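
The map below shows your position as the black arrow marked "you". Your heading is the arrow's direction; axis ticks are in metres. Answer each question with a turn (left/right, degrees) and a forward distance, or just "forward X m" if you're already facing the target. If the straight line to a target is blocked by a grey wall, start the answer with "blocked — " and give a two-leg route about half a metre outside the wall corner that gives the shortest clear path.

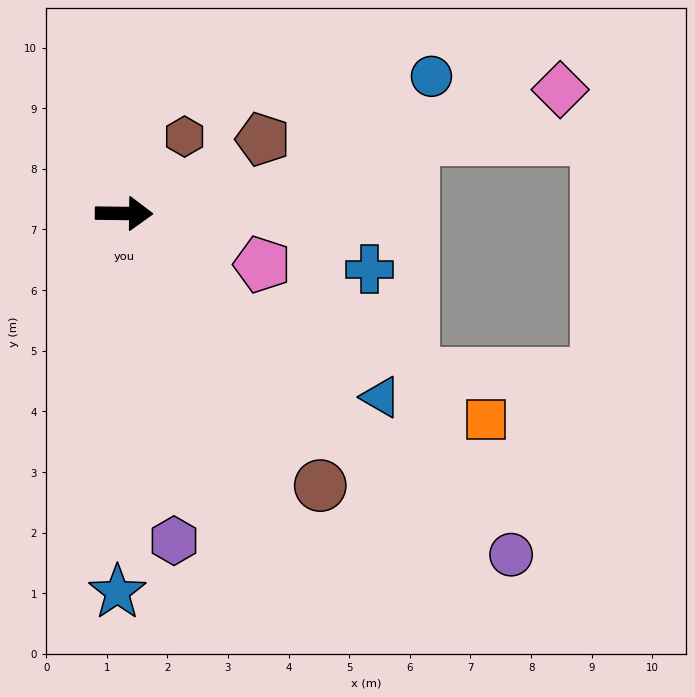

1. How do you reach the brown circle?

turn right 54°, forward 5.5 m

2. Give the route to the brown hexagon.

turn left 53°, forward 1.6 m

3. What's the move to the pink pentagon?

turn right 20°, forward 2.4 m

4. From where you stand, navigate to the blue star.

turn right 90°, forward 6.2 m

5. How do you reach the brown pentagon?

turn left 29°, forward 2.6 m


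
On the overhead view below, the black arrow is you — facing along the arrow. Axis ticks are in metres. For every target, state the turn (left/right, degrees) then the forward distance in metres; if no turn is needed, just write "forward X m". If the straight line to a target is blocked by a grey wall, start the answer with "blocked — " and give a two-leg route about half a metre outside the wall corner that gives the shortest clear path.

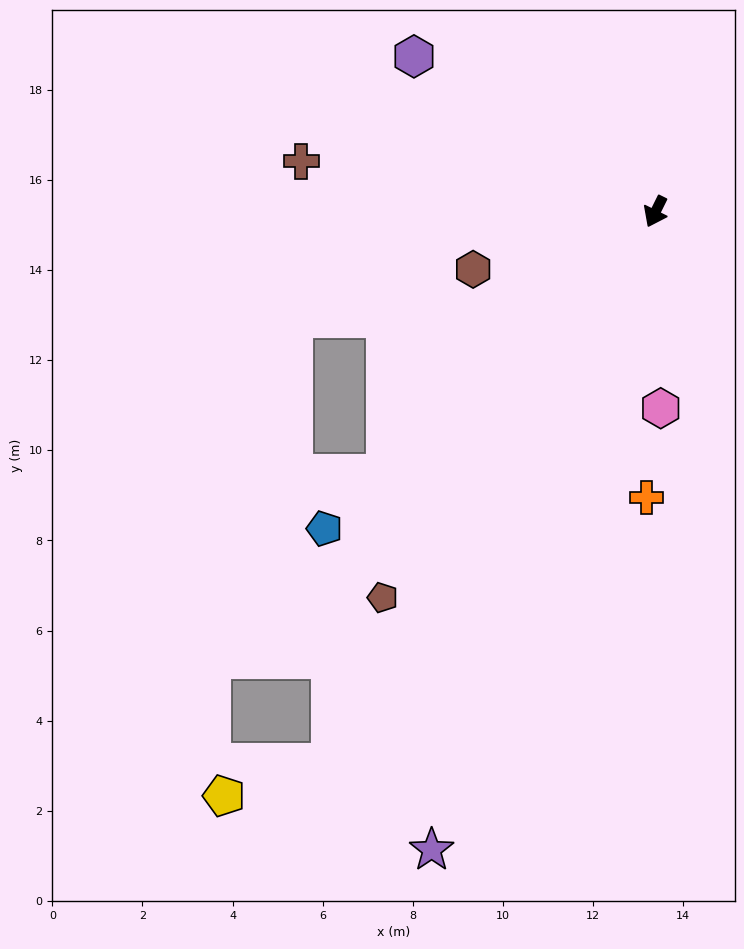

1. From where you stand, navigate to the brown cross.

turn right 72°, forward 7.9 m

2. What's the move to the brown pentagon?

turn right 9°, forward 10.5 m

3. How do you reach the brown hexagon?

turn right 46°, forward 4.2 m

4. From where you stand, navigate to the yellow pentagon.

blocked — turn right 4°, forward 14.2 m, then turn right 42°, forward 2.5 m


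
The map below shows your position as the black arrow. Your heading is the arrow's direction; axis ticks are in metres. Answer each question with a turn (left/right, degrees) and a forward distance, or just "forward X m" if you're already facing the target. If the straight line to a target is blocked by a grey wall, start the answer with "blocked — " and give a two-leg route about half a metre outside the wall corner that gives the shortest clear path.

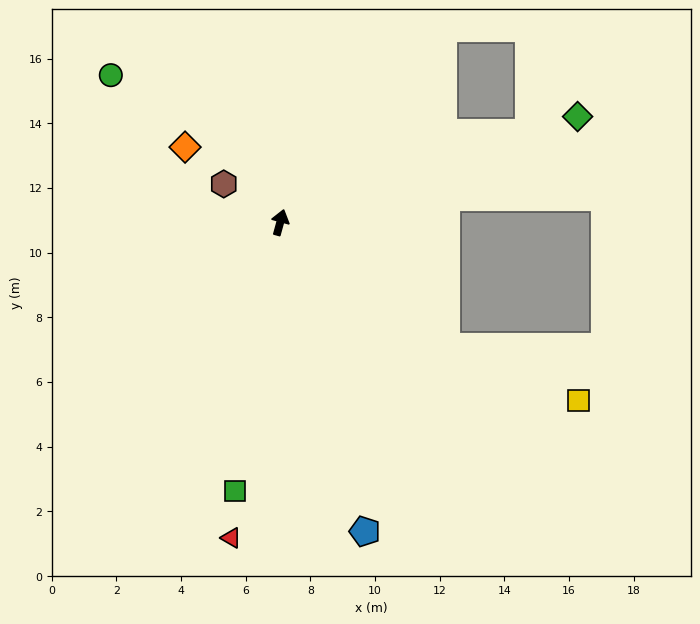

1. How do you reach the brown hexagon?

turn left 71°, forward 2.1 m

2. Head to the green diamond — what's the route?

turn right 55°, forward 9.8 m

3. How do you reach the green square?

turn right 174°, forward 8.4 m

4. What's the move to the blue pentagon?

turn right 149°, forward 9.9 m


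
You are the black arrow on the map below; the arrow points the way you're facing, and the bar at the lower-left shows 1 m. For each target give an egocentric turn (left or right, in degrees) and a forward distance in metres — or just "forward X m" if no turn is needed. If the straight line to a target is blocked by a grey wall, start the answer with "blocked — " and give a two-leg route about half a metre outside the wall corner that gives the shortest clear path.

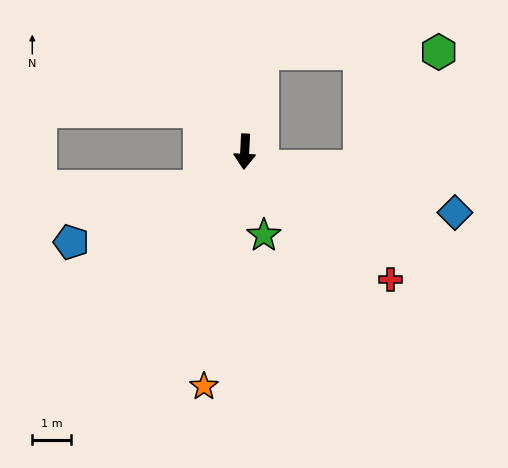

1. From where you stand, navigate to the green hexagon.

blocked — turn left 172°, forward 2.6 m, then turn right 79°, forward 4.5 m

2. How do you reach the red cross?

turn left 52°, forward 5.0 m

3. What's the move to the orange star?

turn right 7°, forward 6.1 m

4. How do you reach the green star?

turn left 16°, forward 2.2 m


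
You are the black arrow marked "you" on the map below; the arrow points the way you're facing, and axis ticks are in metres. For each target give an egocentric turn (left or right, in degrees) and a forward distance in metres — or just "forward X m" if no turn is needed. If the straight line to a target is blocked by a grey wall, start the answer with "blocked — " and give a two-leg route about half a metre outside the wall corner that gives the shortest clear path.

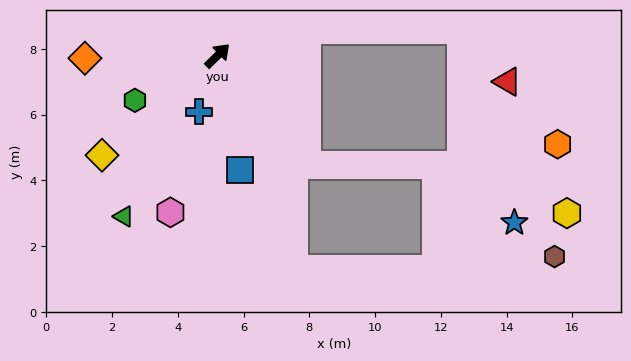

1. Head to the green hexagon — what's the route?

turn left 164°, forward 2.9 m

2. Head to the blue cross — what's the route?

turn right 153°, forward 1.8 m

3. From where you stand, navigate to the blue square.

turn right 123°, forward 3.5 m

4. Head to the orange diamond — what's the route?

turn left 137°, forward 4.0 m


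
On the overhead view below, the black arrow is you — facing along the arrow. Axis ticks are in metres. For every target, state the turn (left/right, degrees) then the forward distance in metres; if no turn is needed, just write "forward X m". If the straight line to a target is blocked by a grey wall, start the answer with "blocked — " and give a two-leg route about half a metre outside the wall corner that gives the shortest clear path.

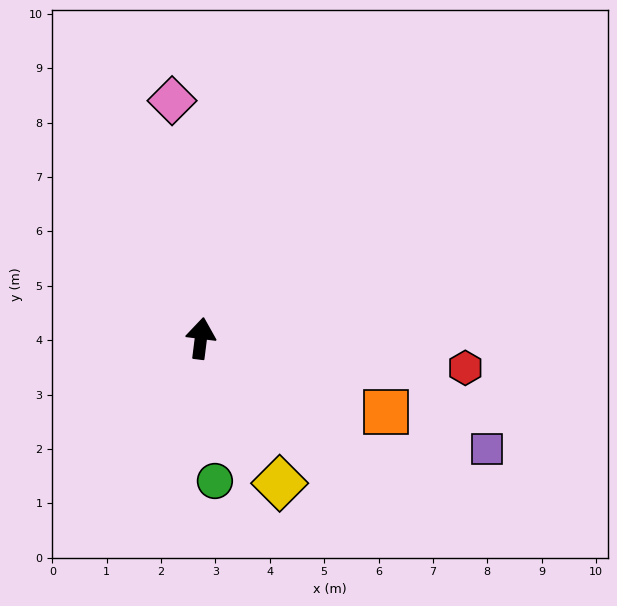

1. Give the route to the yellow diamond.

turn right 144°, forward 3.0 m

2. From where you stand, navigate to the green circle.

turn right 167°, forward 2.6 m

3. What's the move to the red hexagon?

turn right 89°, forward 4.9 m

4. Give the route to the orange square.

turn right 105°, forward 3.7 m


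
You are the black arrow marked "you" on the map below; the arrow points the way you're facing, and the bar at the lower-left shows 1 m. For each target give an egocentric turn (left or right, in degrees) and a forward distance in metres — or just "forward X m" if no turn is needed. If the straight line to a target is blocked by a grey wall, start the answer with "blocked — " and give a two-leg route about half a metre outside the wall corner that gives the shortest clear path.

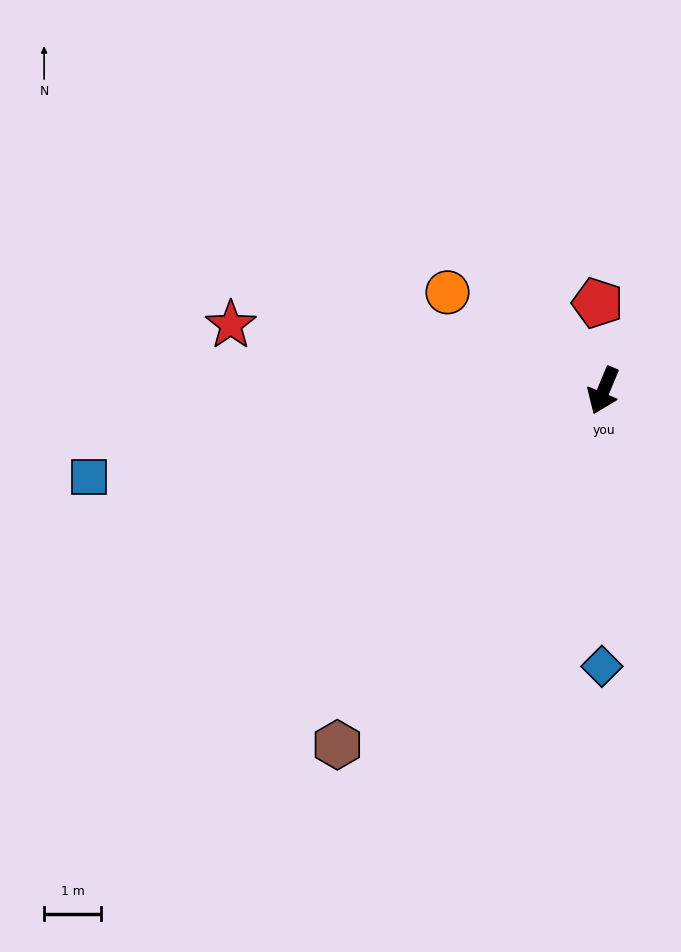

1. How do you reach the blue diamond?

turn left 22°, forward 4.8 m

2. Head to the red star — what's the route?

turn right 77°, forward 6.6 m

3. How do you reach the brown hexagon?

turn right 14°, forward 7.8 m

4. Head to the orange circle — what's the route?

turn right 100°, forward 3.2 m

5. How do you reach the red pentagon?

turn right 153°, forward 1.5 m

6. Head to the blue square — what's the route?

turn right 58°, forward 9.2 m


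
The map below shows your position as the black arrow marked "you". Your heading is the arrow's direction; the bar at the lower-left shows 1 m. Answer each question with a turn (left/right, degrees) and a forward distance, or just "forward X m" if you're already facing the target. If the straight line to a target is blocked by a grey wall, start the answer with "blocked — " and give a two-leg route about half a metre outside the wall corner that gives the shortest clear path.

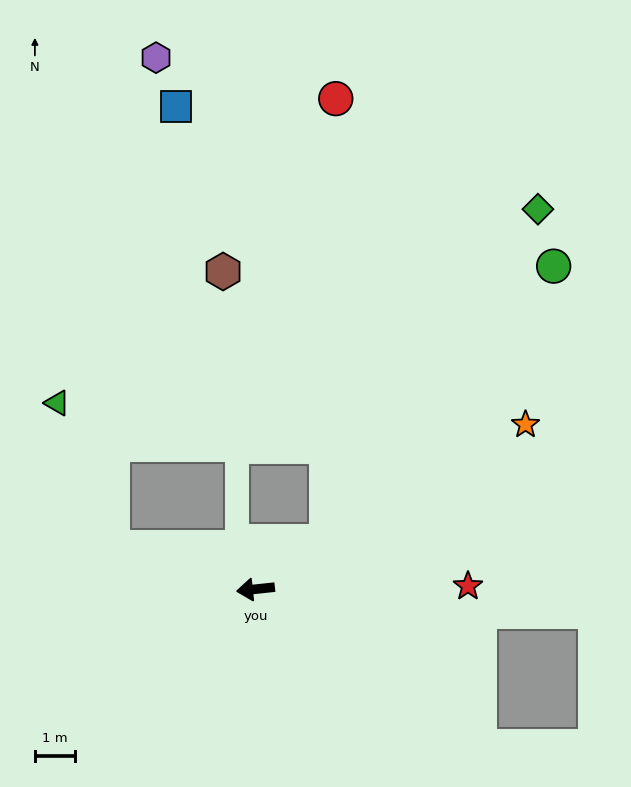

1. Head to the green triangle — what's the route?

blocked — turn right 23°, forward 3.7 m, then turn right 52°, forward 3.8 m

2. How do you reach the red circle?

blocked — turn right 152°, forward 2.1 m, then turn left 55°, forward 10.9 m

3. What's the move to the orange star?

turn right 155°, forward 7.8 m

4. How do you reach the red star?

turn left 175°, forward 5.2 m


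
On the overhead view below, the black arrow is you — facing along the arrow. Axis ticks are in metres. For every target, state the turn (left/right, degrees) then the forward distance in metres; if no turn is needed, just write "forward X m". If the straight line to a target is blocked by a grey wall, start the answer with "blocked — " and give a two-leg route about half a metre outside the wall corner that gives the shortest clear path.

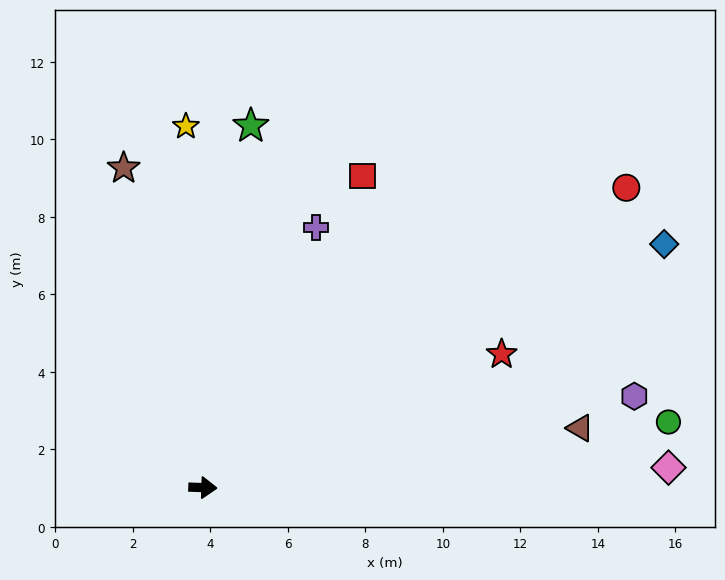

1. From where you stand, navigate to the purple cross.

turn left 69°, forward 7.3 m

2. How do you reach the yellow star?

turn left 95°, forward 9.3 m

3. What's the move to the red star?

turn left 26°, forward 8.4 m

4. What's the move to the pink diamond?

turn left 5°, forward 12.0 m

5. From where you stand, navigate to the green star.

turn left 84°, forward 9.4 m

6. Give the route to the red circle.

turn left 37°, forward 13.4 m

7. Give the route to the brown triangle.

turn left 11°, forward 9.9 m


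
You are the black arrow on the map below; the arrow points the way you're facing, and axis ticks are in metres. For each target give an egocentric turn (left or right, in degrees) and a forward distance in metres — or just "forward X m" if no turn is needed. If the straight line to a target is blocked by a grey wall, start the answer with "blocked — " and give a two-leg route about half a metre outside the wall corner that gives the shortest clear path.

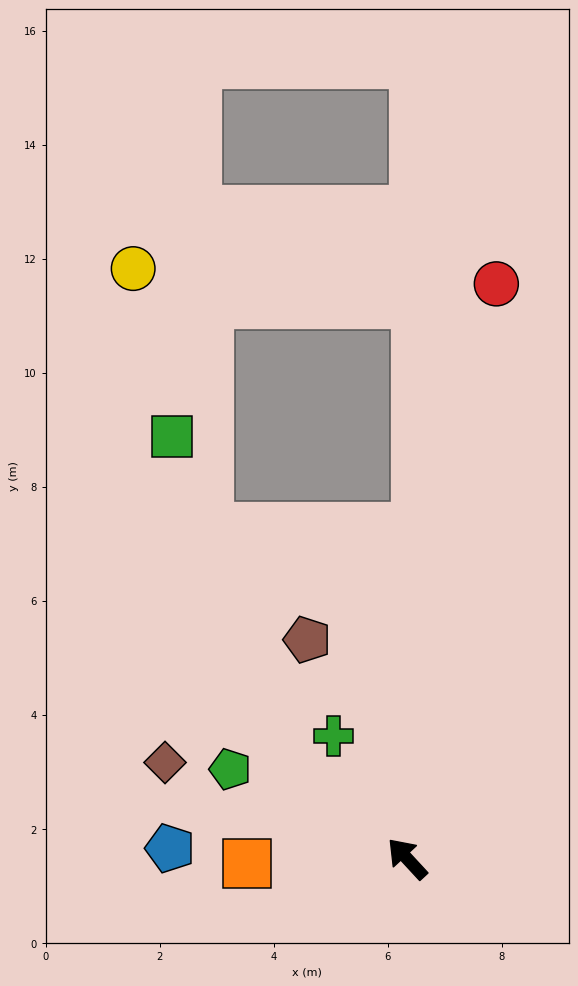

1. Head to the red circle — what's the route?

turn right 52°, forward 10.2 m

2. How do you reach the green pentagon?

turn left 20°, forward 3.5 m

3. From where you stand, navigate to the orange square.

turn left 49°, forward 2.8 m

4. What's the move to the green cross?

turn right 12°, forward 2.5 m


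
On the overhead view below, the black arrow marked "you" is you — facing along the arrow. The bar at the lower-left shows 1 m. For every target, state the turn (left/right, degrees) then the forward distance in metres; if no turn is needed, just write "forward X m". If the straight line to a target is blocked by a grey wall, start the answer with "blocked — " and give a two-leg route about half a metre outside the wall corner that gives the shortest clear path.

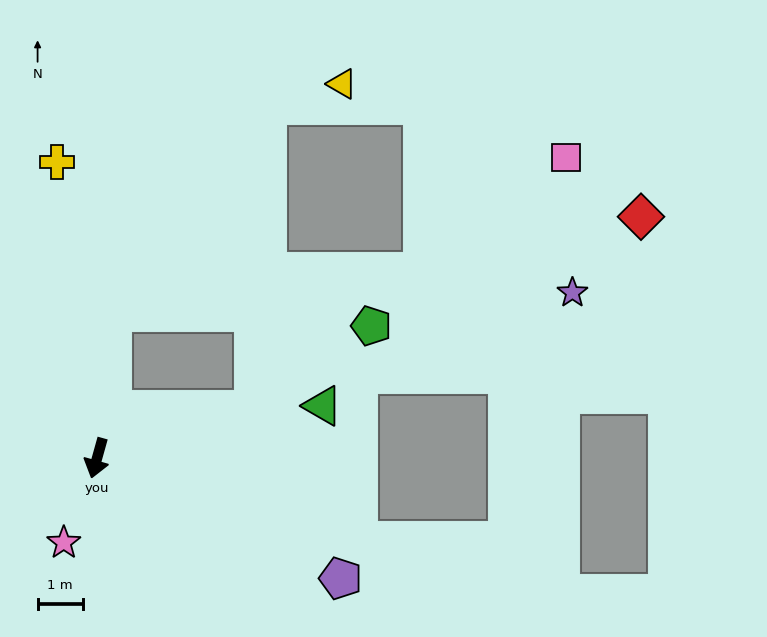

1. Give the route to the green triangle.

turn left 119°, forward 5.2 m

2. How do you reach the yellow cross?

turn right 157°, forward 6.6 m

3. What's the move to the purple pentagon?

turn left 79°, forward 6.0 m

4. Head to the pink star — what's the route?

turn right 6°, forward 2.0 m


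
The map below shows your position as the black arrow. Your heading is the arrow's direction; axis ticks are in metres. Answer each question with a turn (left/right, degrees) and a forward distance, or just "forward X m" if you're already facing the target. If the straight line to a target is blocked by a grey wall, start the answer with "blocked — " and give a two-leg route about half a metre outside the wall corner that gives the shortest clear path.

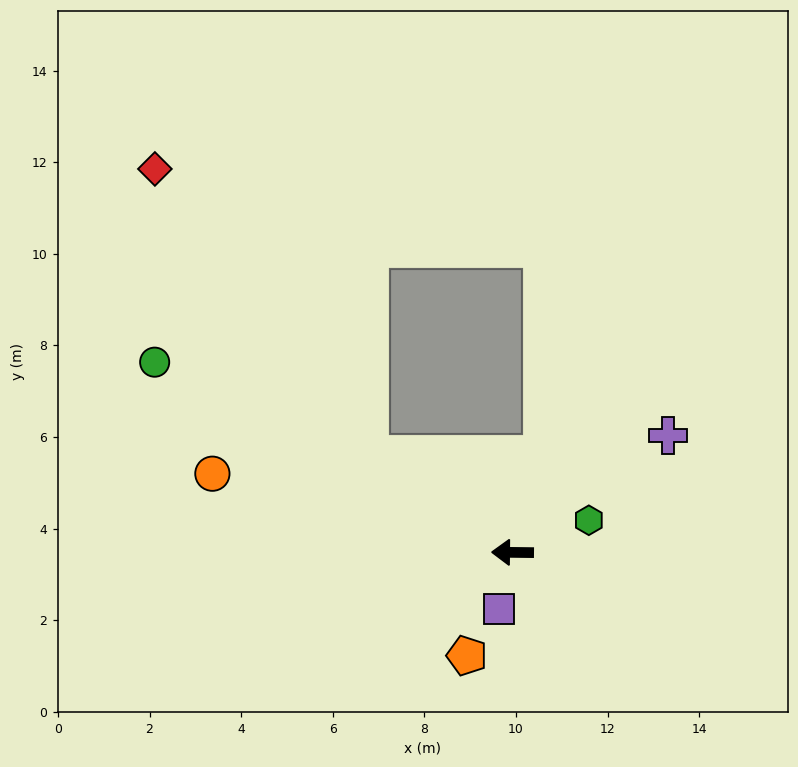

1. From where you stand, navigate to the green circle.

turn right 27°, forward 8.8 m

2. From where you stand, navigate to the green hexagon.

turn right 157°, forward 1.8 m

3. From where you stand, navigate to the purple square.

turn left 77°, forward 1.3 m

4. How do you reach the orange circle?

turn right 14°, forward 6.8 m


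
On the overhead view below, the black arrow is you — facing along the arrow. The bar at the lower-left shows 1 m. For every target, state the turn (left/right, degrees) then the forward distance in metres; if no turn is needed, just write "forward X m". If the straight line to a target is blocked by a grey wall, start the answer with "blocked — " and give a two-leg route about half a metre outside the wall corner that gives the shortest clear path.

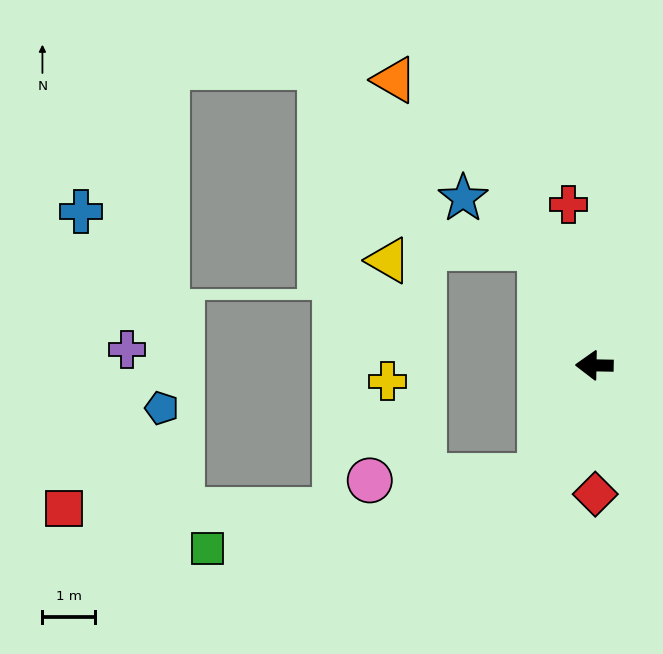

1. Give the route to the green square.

blocked — turn left 65°, forward 2.3 m, then turn right 52°, forward 6.4 m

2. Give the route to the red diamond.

turn left 92°, forward 2.4 m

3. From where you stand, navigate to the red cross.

turn right 80°, forward 3.1 m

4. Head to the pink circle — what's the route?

blocked — turn left 65°, forward 2.3 m, then turn right 62°, forward 3.2 m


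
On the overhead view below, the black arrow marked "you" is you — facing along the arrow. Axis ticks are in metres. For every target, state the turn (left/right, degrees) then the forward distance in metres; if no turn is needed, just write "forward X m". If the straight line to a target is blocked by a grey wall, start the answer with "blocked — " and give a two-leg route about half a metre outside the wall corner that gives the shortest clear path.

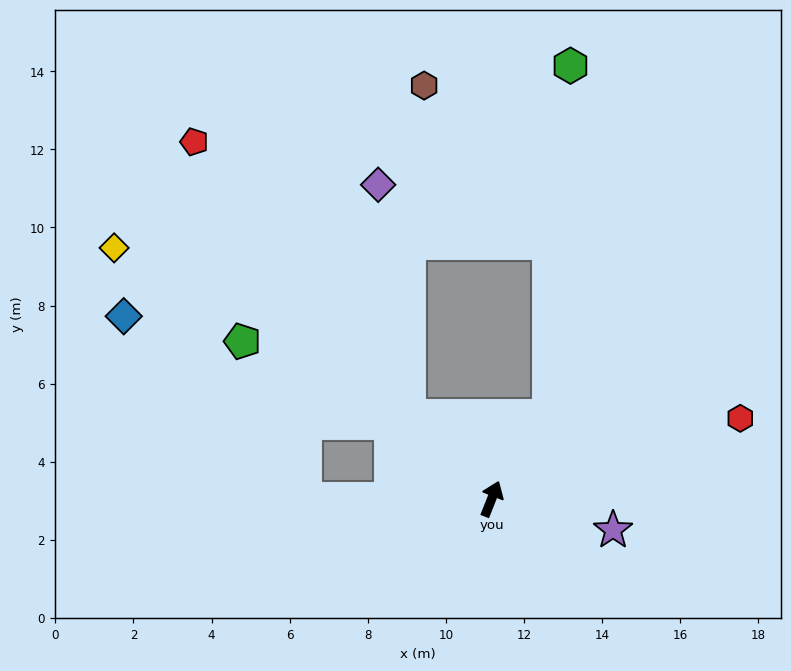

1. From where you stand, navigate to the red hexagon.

turn right 50°, forward 6.7 m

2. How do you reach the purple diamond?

blocked — turn left 66°, forward 3.0 m, then turn right 37°, forward 6.0 m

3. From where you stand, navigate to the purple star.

turn right 83°, forward 3.2 m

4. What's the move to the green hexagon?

blocked — turn right 13°, forward 2.6 m, then turn left 31°, forward 9.0 m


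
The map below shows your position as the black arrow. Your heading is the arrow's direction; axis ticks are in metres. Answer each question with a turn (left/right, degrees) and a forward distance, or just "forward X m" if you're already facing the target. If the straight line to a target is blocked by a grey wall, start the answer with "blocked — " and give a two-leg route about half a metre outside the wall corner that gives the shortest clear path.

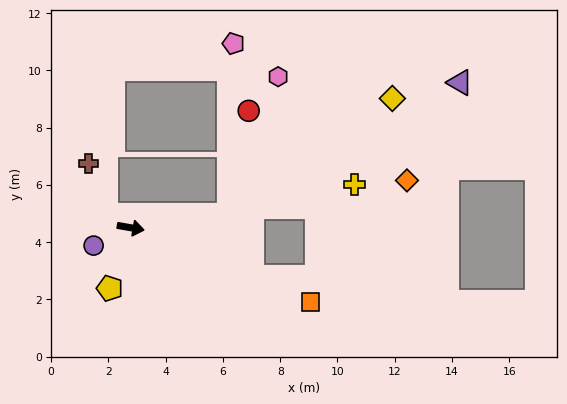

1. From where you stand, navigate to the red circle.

blocked — turn left 18°, forward 3.5 m, then turn left 71°, forward 3.7 m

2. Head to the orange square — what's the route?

turn right 13°, forward 6.8 m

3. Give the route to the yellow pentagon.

turn right 99°, forward 2.2 m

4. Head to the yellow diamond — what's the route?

blocked — turn left 18°, forward 3.5 m, then turn left 27°, forward 7.0 m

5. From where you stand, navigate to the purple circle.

turn right 144°, forward 1.4 m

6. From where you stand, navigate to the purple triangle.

blocked — turn left 18°, forward 3.5 m, then turn left 22°, forward 9.3 m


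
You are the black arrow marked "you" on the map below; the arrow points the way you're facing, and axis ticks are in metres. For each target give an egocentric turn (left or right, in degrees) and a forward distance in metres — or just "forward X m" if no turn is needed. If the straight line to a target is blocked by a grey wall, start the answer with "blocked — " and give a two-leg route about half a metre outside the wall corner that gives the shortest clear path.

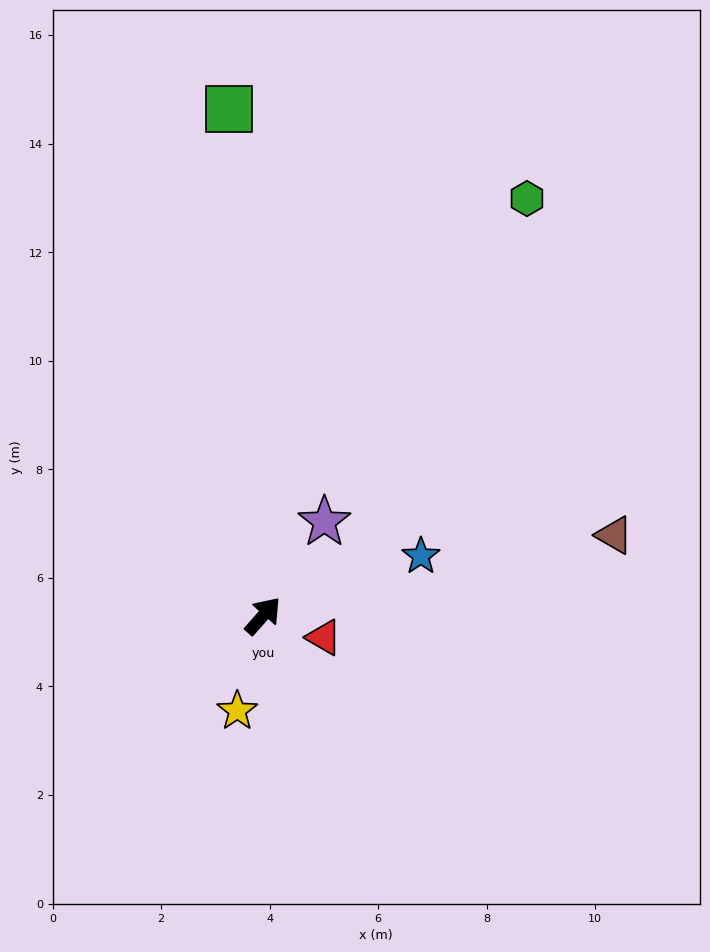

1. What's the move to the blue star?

turn right 28°, forward 3.1 m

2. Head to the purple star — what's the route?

turn left 8°, forward 2.1 m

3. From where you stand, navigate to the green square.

turn left 45°, forward 9.4 m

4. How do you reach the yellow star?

turn right 154°, forward 1.8 m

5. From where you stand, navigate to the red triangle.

turn right 68°, forward 1.2 m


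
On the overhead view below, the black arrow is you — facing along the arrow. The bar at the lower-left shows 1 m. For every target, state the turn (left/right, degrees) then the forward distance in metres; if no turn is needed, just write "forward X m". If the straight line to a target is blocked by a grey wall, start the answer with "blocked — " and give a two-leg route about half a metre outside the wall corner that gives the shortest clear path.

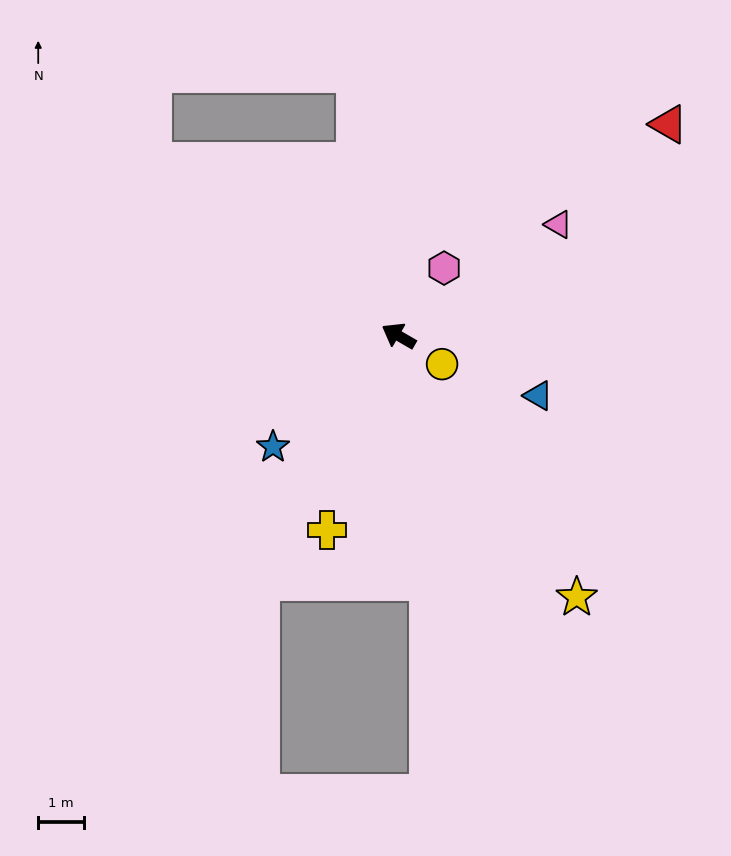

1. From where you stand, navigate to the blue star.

turn left 72°, forward 3.6 m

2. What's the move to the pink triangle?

turn right 115°, forward 4.2 m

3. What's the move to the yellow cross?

turn left 100°, forward 4.5 m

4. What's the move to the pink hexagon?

turn right 94°, forward 1.8 m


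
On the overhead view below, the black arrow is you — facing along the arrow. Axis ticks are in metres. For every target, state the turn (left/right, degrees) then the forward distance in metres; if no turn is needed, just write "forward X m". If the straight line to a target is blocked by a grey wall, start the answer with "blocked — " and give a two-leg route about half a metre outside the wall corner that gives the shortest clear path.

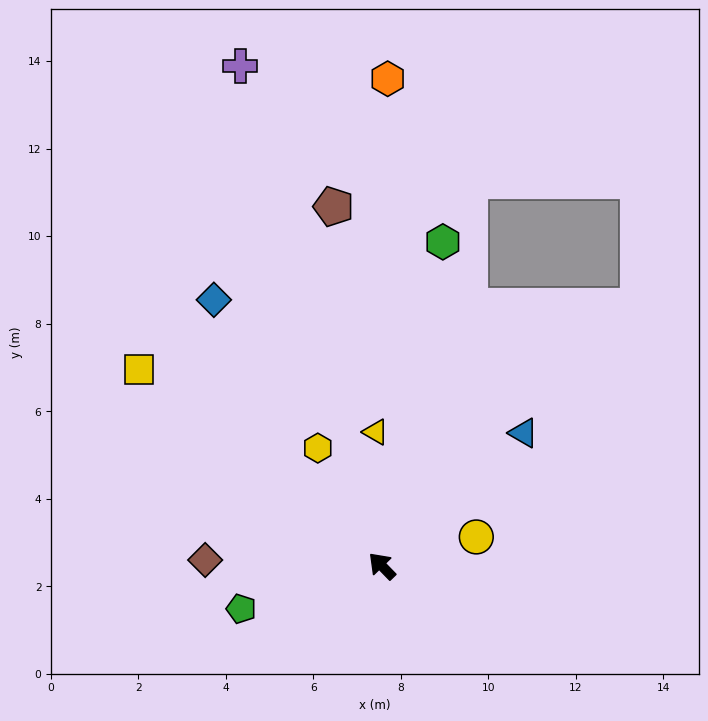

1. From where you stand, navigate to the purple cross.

turn right 28°, forward 11.9 m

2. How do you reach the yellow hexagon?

turn right 16°, forward 3.1 m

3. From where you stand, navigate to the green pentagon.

turn left 63°, forward 3.4 m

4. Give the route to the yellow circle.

turn right 117°, forward 2.3 m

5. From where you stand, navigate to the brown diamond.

turn left 44°, forward 4.0 m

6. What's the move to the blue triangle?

turn right 91°, forward 4.4 m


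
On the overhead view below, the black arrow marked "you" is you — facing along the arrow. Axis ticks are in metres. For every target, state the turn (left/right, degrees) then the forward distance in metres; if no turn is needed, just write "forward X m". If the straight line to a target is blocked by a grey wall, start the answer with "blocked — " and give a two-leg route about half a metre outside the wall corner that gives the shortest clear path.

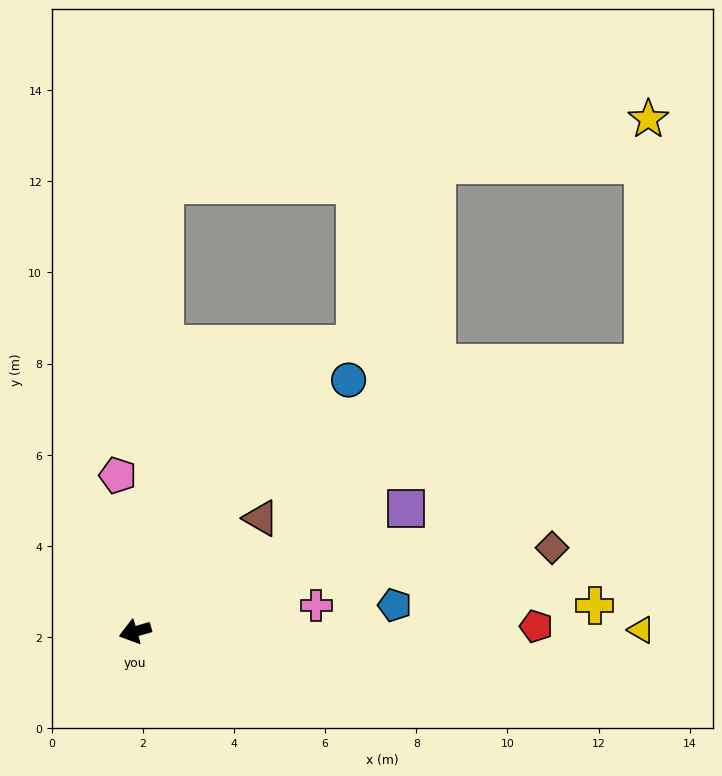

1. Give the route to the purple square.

turn right 172°, forward 6.5 m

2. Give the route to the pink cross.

turn left 172°, forward 4.0 m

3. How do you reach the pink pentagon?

turn right 100°, forward 3.4 m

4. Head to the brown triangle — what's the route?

turn right 154°, forward 3.7 m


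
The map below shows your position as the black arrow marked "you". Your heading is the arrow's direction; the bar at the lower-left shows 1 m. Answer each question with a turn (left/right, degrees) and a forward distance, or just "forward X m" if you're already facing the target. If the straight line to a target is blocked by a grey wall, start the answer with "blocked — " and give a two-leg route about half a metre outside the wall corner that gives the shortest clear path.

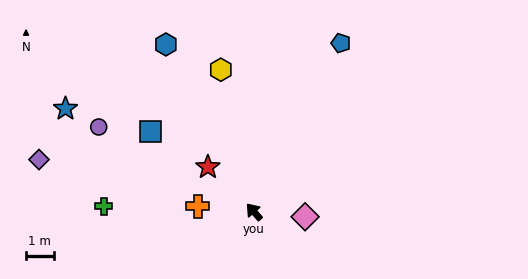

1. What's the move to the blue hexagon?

turn right 13°, forward 6.9 m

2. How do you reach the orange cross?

turn left 43°, forward 2.1 m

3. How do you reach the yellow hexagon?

turn right 28°, forward 5.3 m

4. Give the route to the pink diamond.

turn right 137°, forward 1.9 m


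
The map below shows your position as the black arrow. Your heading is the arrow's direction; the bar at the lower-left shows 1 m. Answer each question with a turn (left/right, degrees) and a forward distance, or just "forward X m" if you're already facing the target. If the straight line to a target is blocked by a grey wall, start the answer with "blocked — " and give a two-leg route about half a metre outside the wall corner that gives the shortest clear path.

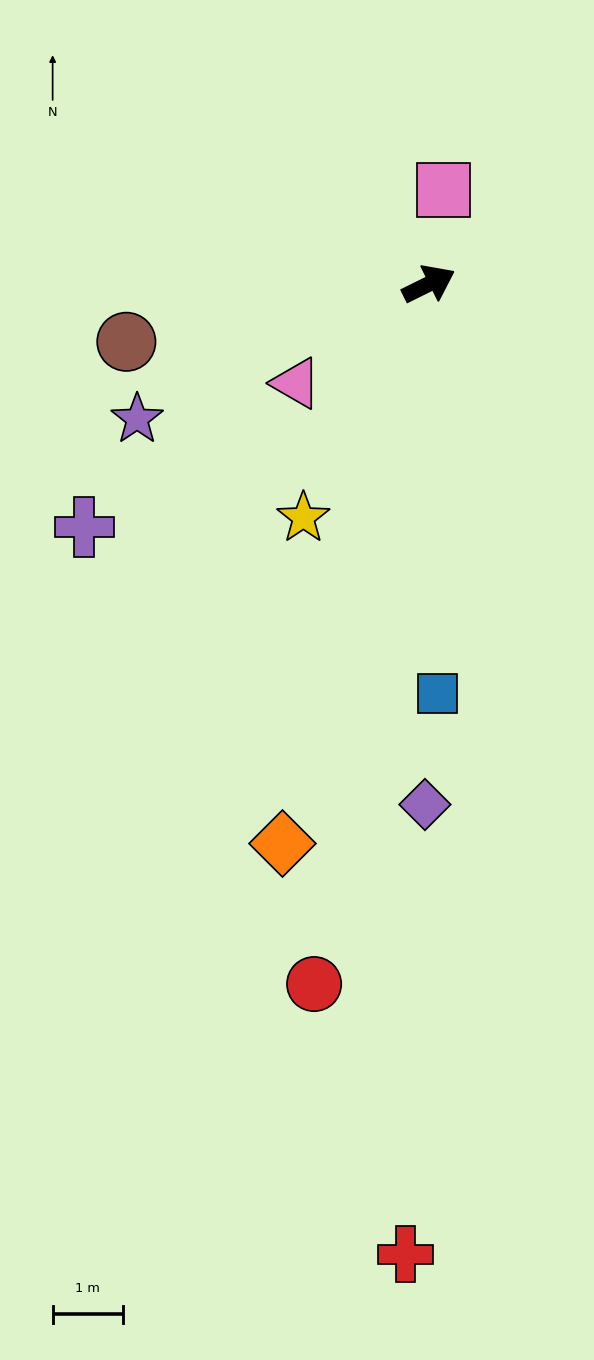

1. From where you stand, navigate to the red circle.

turn right 126°, forward 10.1 m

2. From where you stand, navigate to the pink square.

turn left 55°, forward 1.3 m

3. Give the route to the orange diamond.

turn right 131°, forward 8.2 m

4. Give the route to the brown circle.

turn left 165°, forward 4.4 m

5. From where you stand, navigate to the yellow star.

turn right 145°, forward 3.8 m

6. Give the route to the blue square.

turn right 115°, forward 5.8 m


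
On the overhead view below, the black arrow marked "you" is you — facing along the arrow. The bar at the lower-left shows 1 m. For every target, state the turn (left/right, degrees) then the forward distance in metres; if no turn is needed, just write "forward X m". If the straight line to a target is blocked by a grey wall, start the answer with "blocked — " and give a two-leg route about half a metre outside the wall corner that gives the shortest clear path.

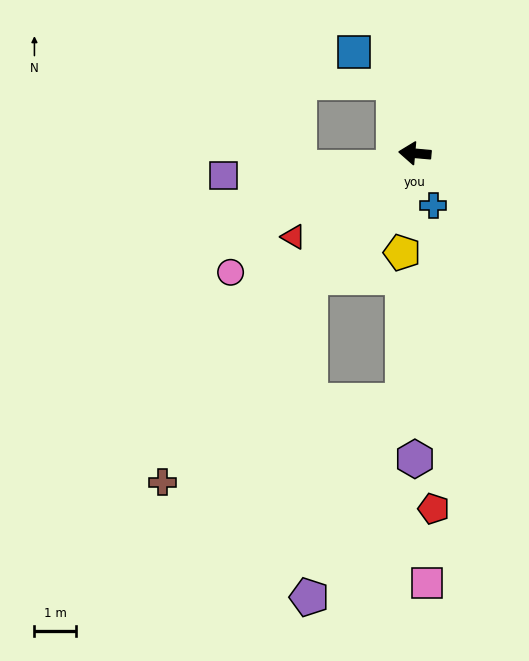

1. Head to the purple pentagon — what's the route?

blocked — turn left 55°, forward 3.9 m, then turn left 40°, forward 7.7 m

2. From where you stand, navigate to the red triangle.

turn left 40°, forward 3.5 m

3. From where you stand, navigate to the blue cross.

turn left 115°, forward 1.3 m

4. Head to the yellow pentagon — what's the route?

turn left 88°, forward 2.4 m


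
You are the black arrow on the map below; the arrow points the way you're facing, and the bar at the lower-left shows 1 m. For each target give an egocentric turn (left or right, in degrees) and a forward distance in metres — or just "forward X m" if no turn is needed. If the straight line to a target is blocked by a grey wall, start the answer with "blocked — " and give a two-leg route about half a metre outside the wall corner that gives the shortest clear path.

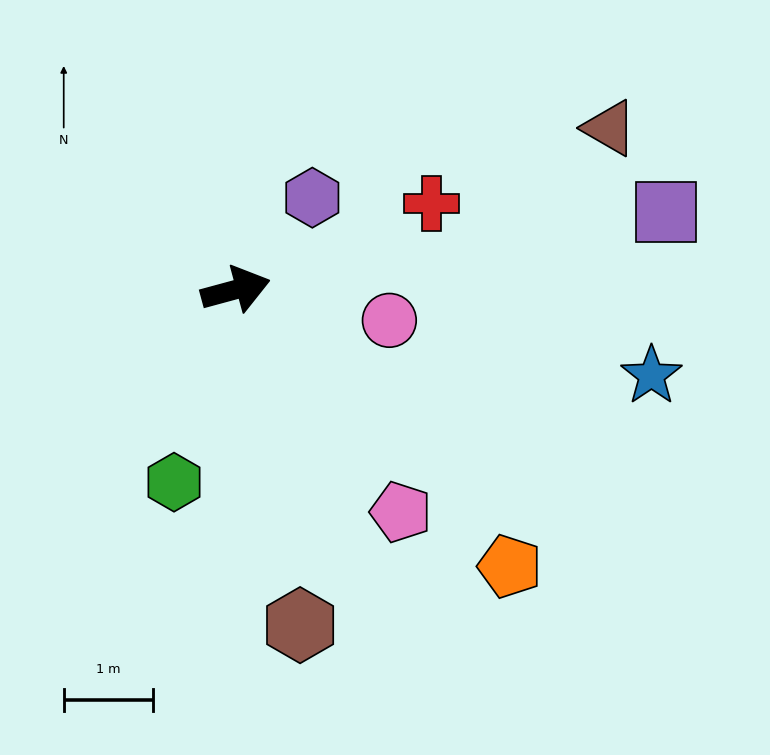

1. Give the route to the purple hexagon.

turn left 35°, forward 1.3 m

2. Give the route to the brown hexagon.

turn right 94°, forward 3.8 m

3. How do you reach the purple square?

turn right 5°, forward 4.9 m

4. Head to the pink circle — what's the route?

turn right 26°, forward 1.8 m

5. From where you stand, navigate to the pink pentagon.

turn right 69°, forward 3.1 m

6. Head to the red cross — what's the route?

turn left 9°, forward 2.4 m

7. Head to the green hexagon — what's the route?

turn right 123°, forward 2.3 m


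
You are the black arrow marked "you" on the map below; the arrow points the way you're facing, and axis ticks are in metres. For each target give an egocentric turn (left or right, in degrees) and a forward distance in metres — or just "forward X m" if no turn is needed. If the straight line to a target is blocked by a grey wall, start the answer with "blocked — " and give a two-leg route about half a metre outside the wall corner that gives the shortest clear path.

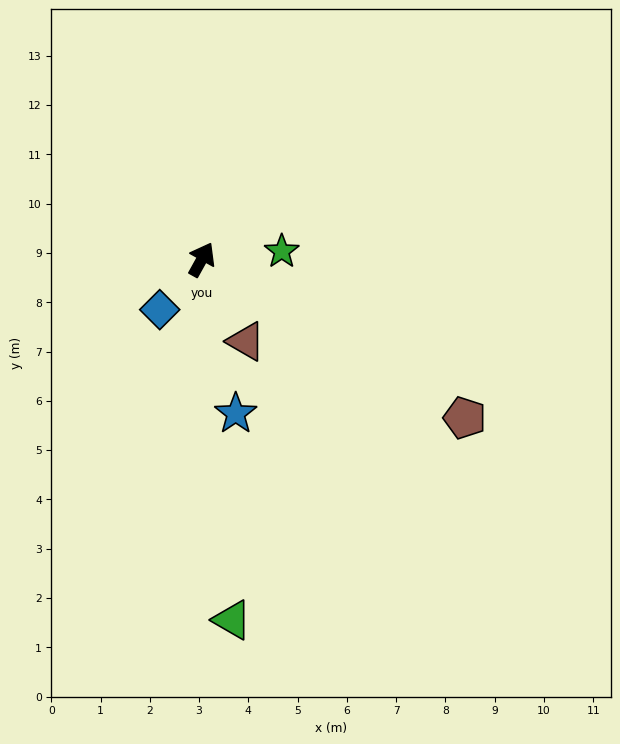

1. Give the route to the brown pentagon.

turn right 92°, forward 6.2 m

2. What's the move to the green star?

turn right 55°, forward 1.6 m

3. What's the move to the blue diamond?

turn left 169°, forward 1.3 m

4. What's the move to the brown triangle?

turn right 123°, forward 1.9 m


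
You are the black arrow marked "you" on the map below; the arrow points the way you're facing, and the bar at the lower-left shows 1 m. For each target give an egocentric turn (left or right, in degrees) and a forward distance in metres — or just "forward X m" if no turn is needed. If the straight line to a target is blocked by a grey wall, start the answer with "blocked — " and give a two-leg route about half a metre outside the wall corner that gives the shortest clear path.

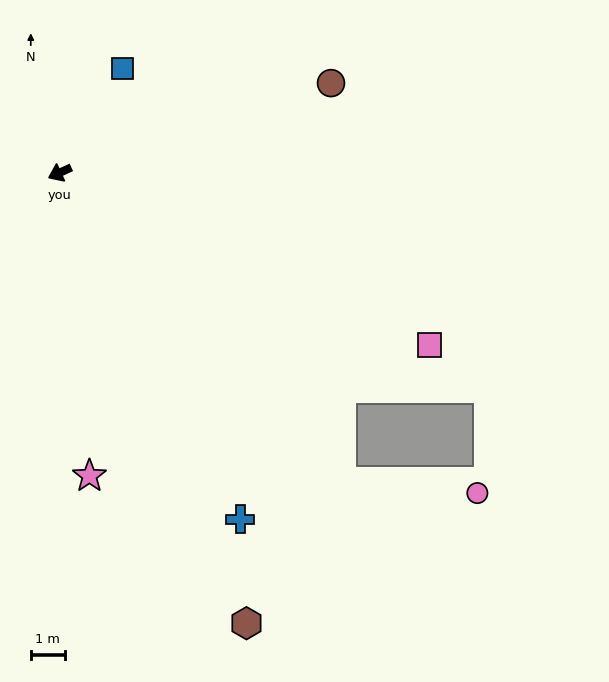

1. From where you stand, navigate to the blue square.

turn right 146°, forward 3.6 m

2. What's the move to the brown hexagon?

turn left 88°, forward 14.3 m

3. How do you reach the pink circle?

blocked — turn left 108°, forward 12.2 m, then turn left 42°, forward 4.0 m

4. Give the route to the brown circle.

turn left 174°, forward 8.4 m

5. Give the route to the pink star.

turn left 71°, forward 8.9 m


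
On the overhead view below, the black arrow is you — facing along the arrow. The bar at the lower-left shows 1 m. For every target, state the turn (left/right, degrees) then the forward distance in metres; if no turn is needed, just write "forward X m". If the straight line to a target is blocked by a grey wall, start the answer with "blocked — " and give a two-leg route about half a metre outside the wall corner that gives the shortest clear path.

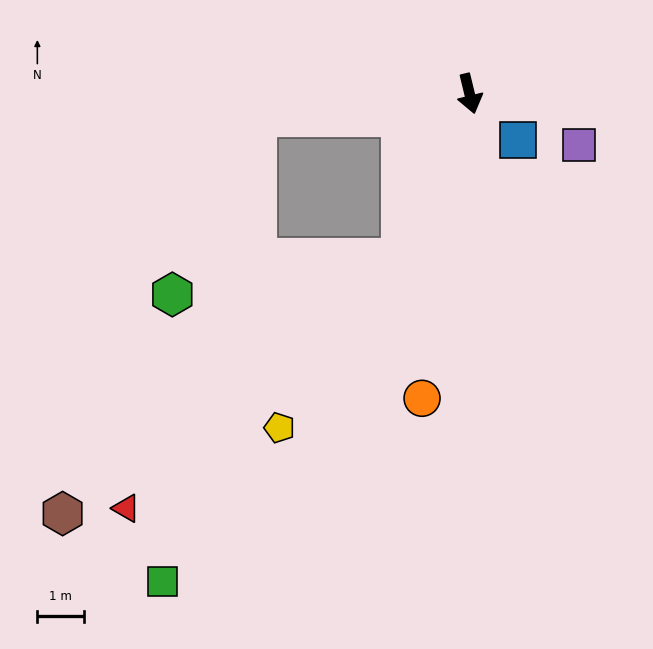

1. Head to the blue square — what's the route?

turn left 33°, forward 1.4 m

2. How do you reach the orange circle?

turn right 23°, forward 6.6 m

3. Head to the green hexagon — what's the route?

blocked — turn right 37°, forward 3.8 m, then turn right 57°, forward 5.0 m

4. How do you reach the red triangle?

blocked — turn right 37°, forward 3.8 m, then turn right 24°, forward 8.0 m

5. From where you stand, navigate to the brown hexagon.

blocked — turn right 37°, forward 3.8 m, then turn right 29°, forward 9.1 m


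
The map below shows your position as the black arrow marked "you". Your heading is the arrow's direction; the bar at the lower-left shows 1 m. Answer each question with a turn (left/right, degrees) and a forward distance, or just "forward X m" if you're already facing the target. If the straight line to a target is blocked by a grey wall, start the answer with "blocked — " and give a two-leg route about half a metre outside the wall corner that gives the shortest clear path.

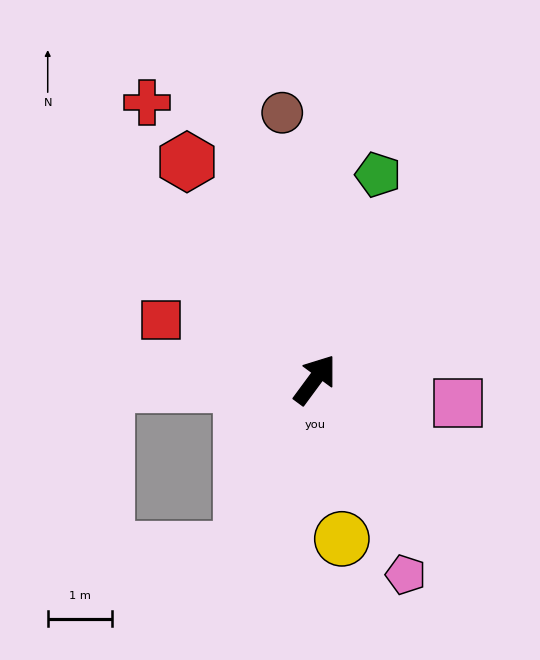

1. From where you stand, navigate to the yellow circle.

turn right 134°, forward 2.5 m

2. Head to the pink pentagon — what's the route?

turn right 119°, forward 3.3 m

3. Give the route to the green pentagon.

turn left 19°, forward 3.3 m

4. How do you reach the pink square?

turn right 63°, forward 2.3 m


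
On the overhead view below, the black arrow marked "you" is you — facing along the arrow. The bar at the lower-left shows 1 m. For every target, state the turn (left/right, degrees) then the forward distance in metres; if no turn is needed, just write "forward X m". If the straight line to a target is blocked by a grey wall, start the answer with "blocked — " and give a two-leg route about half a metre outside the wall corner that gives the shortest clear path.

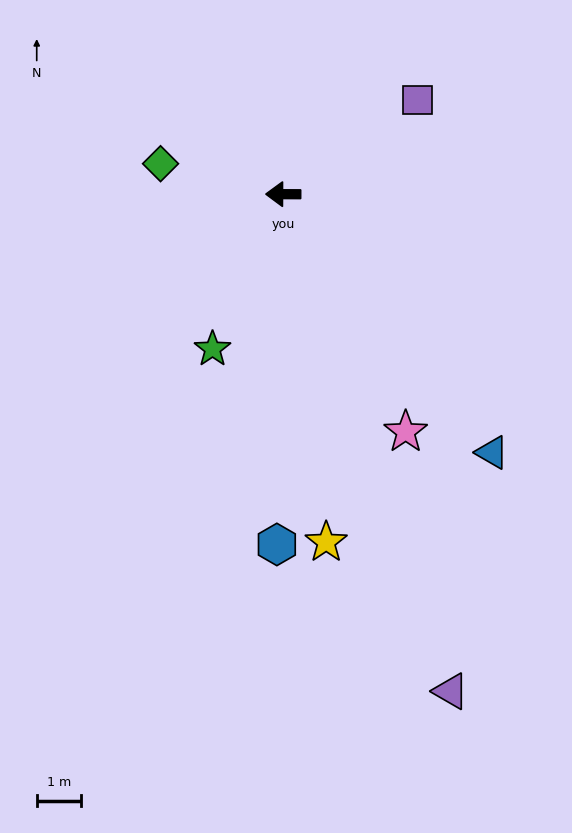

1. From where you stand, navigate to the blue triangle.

turn left 129°, forward 7.5 m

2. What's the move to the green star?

turn left 66°, forward 3.8 m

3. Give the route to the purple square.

turn right 145°, forward 3.7 m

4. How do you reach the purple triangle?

turn left 109°, forward 11.8 m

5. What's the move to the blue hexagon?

turn left 89°, forward 7.9 m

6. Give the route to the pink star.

turn left 117°, forward 6.0 m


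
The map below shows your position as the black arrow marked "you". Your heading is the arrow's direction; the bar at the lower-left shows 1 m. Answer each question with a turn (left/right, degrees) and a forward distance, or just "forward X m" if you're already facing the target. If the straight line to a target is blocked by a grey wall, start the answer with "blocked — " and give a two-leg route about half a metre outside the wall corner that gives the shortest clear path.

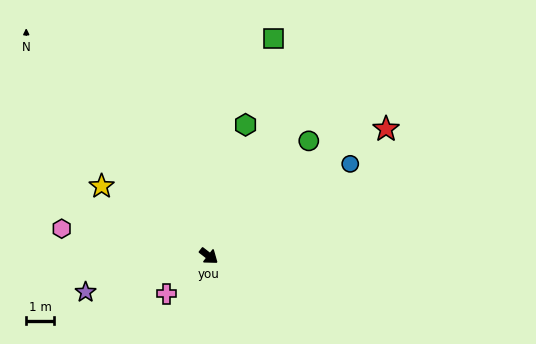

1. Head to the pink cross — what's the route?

turn right 100°, forward 2.0 m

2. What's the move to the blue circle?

turn left 71°, forward 6.1 m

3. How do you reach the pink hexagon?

turn right 153°, forward 5.4 m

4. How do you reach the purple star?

turn right 126°, forward 4.6 m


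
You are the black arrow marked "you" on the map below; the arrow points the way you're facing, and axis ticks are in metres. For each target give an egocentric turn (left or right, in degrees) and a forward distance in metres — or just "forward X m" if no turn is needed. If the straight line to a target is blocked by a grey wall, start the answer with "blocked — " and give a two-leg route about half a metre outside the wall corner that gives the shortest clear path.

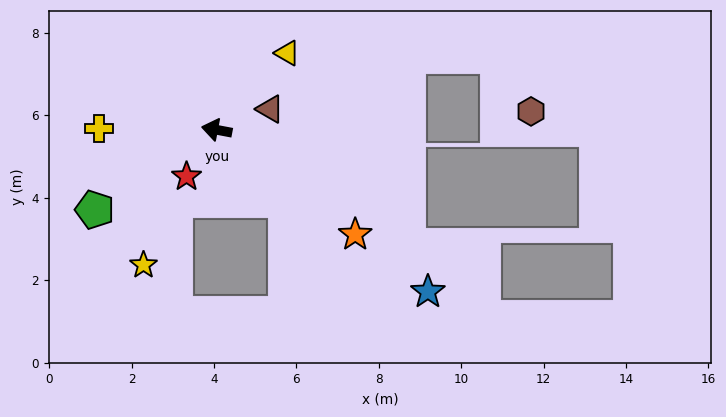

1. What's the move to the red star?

turn left 68°, forward 1.3 m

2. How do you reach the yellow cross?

turn left 10°, forward 2.9 m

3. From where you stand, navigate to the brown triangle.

turn right 148°, forward 1.4 m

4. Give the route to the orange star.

turn left 154°, forward 4.2 m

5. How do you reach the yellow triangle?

turn right 122°, forward 2.5 m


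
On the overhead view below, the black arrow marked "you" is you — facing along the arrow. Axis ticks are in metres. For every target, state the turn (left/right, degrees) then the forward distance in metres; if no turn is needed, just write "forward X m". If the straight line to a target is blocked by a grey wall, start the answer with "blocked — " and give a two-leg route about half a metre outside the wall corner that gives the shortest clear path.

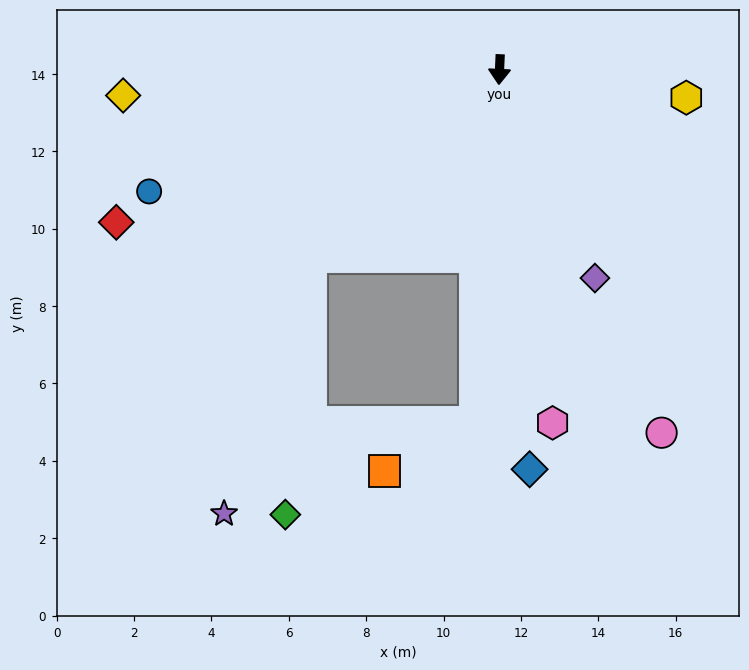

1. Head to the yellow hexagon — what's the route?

turn left 84°, forward 4.9 m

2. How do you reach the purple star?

blocked — turn right 43°, forward 6.9 m, then turn left 27°, forward 7.0 m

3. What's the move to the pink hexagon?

turn left 11°, forward 9.2 m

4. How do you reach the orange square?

blocked — forward 9.1 m, then turn right 59°, forward 2.7 m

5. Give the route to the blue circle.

turn right 68°, forward 9.6 m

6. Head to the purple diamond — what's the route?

turn left 27°, forward 5.9 m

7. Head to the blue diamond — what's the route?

turn left 7°, forward 10.4 m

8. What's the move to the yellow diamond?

turn right 84°, forward 9.8 m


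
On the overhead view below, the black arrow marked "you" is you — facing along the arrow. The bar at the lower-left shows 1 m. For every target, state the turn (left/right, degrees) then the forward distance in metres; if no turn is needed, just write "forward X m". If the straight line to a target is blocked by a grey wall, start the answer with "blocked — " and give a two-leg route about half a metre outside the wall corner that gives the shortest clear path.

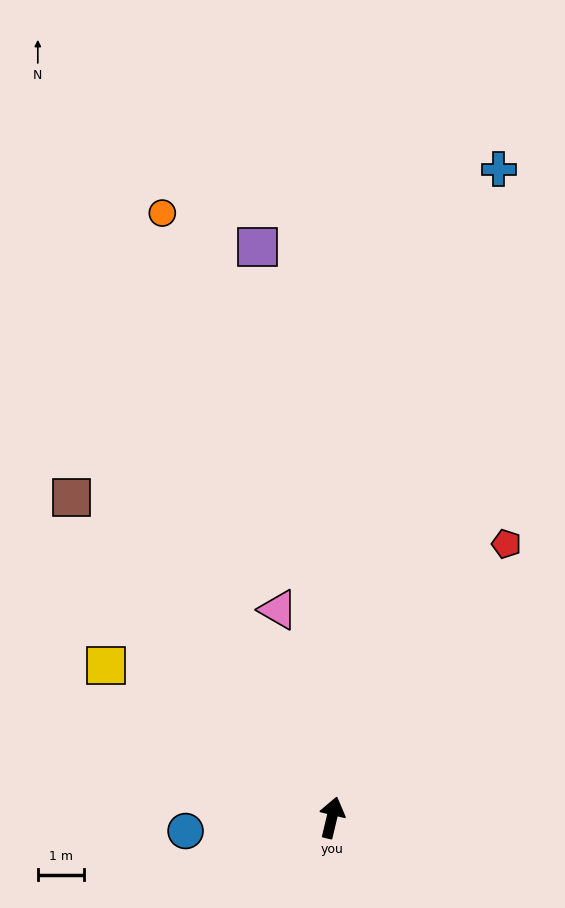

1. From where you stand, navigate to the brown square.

turn left 53°, forward 8.9 m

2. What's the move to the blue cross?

forward 14.5 m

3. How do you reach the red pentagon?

turn right 19°, forward 7.0 m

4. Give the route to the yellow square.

turn left 69°, forward 5.9 m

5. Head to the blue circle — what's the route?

turn left 109°, forward 3.2 m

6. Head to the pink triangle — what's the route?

turn left 28°, forward 4.6 m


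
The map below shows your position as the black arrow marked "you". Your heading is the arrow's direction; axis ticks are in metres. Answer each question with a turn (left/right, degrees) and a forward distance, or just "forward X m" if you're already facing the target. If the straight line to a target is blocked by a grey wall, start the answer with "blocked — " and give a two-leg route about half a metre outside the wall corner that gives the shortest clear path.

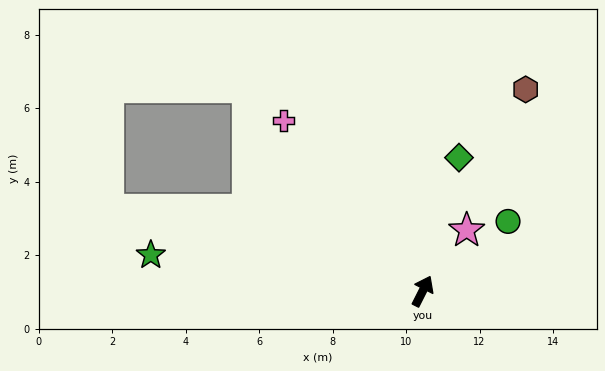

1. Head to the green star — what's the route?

turn left 109°, forward 7.5 m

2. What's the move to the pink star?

turn right 9°, forward 2.0 m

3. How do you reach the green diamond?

turn left 12°, forward 3.8 m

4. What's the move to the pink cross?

turn left 66°, forward 6.0 m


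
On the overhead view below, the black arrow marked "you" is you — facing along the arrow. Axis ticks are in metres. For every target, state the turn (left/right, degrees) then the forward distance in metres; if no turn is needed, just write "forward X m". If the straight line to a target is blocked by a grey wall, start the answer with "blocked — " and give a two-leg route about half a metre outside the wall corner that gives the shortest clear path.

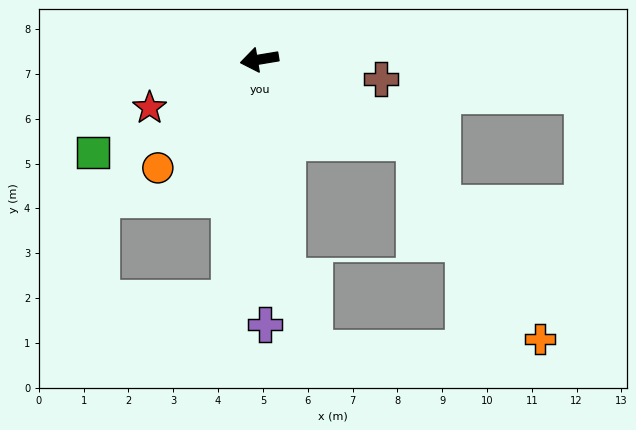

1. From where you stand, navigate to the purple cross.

turn left 82°, forward 5.9 m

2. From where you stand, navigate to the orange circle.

turn left 37°, forward 3.3 m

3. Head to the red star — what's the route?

turn left 14°, forward 2.7 m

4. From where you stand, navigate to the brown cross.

turn left 161°, forward 2.7 m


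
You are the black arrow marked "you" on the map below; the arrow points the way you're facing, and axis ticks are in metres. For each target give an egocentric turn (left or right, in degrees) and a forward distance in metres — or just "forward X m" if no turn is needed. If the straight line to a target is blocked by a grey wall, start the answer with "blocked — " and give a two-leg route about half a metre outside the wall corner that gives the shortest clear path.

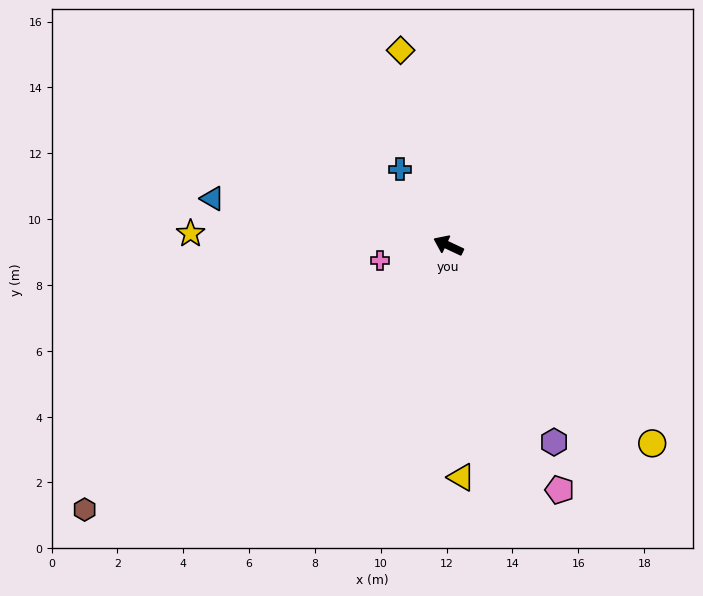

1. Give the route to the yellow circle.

turn left 161°, forward 8.6 m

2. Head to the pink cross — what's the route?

turn left 37°, forward 2.1 m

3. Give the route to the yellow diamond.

turn right 51°, forward 6.1 m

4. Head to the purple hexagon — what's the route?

turn left 143°, forward 6.8 m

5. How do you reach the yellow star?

turn left 22°, forward 7.8 m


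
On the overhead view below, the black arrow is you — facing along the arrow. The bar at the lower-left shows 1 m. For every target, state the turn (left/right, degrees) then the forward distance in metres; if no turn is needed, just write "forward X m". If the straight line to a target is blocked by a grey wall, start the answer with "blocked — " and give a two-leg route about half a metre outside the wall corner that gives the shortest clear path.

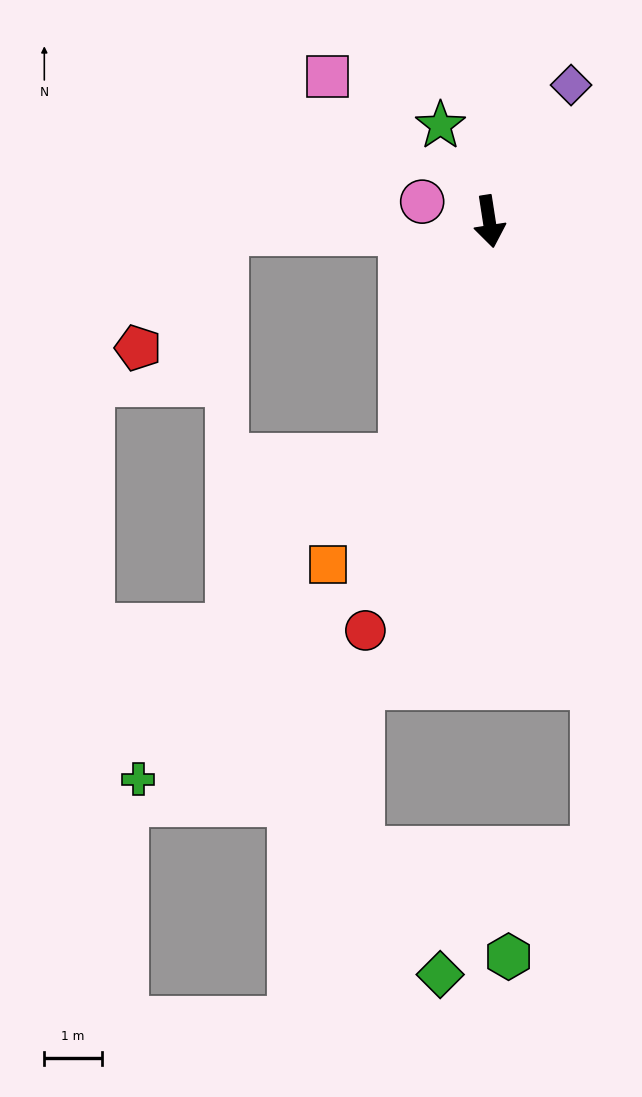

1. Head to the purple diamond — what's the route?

turn left 140°, forward 2.8 m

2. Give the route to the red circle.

turn right 26°, forward 7.4 m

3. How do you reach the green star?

turn right 162°, forward 1.9 m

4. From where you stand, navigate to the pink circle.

turn right 115°, forward 1.2 m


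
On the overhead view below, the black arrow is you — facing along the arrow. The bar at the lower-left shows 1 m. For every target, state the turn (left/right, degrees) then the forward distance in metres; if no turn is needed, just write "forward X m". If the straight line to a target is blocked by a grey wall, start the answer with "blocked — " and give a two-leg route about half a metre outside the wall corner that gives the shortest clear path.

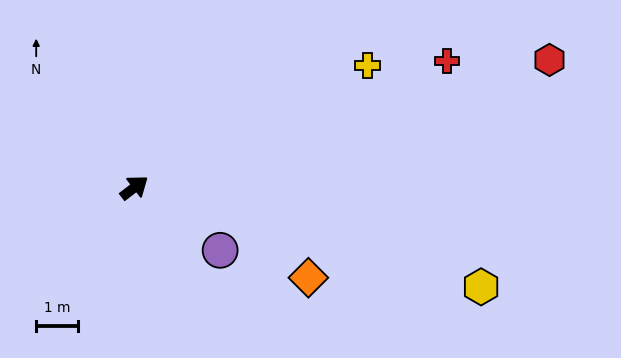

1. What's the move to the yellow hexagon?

turn right 54°, forward 8.6 m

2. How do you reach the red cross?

turn right 16°, forward 8.0 m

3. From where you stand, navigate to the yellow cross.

turn right 10°, forward 6.2 m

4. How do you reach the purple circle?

turn right 74°, forward 2.5 m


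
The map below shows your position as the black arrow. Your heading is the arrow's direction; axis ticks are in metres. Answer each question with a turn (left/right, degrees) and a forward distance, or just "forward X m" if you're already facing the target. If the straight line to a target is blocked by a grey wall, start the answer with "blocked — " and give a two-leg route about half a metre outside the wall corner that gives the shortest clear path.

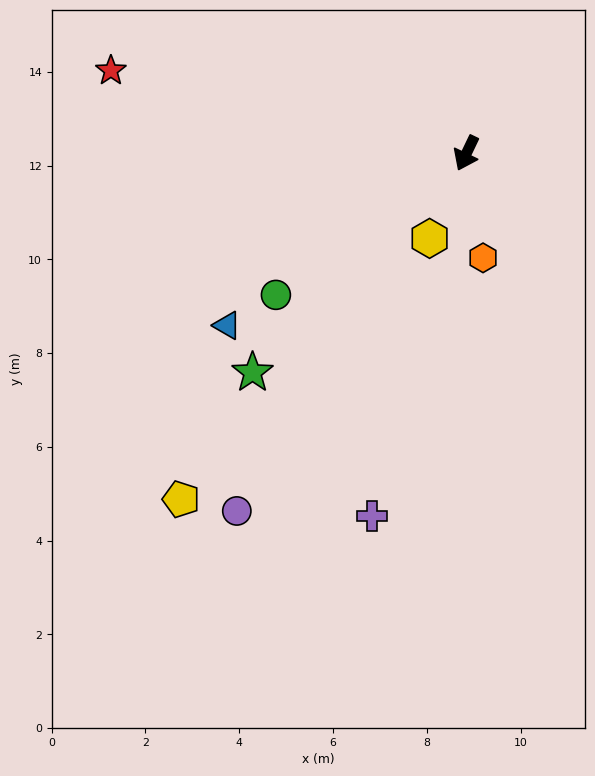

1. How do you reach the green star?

turn right 19°, forward 6.5 m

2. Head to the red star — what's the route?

turn right 77°, forward 7.8 m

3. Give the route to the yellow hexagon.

turn left 2°, forward 2.0 m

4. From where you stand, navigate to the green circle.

turn right 28°, forward 5.1 m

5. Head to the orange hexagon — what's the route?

turn left 35°, forward 2.3 m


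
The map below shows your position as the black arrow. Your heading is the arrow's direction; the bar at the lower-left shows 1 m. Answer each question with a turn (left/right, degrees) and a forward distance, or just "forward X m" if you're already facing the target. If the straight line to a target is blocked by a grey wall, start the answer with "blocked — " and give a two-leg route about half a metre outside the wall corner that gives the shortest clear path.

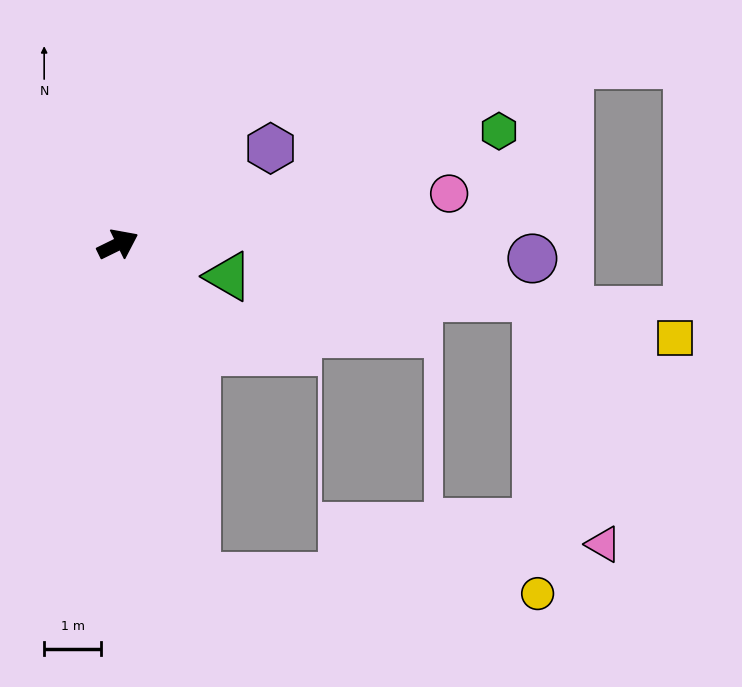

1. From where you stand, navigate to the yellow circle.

blocked — turn right 103°, forward 6.0 m, then turn left 74°, forward 6.0 m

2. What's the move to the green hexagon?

turn right 10°, forward 7.0 m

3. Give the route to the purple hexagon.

turn left 6°, forward 3.2 m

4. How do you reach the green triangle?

turn right 42°, forward 2.0 m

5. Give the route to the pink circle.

turn right 17°, forward 5.9 m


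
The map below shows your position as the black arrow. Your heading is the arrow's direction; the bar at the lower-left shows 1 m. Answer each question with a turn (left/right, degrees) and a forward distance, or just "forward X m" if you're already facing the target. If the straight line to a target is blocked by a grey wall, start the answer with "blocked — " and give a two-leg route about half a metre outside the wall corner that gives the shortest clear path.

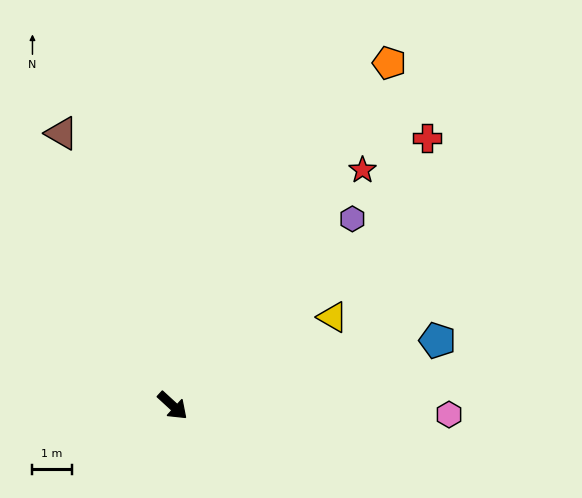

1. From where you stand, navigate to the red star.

turn left 94°, forward 7.7 m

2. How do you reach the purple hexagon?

turn left 89°, forward 6.6 m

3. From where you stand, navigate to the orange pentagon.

turn left 100°, forward 10.3 m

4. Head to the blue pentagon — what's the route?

turn left 56°, forward 6.9 m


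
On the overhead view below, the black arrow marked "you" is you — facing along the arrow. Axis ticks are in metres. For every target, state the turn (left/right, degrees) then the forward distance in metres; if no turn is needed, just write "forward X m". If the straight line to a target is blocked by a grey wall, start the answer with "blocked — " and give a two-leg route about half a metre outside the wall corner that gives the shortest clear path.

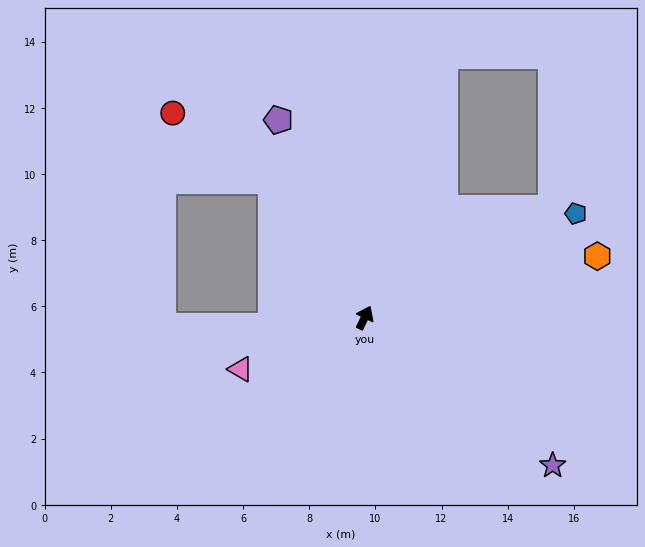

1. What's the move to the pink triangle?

turn left 138°, forward 4.1 m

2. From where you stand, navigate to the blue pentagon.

turn right 38°, forward 7.1 m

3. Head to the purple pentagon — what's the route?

turn left 49°, forward 6.5 m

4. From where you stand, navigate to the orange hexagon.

turn right 49°, forward 7.3 m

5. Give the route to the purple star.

turn right 102°, forward 7.2 m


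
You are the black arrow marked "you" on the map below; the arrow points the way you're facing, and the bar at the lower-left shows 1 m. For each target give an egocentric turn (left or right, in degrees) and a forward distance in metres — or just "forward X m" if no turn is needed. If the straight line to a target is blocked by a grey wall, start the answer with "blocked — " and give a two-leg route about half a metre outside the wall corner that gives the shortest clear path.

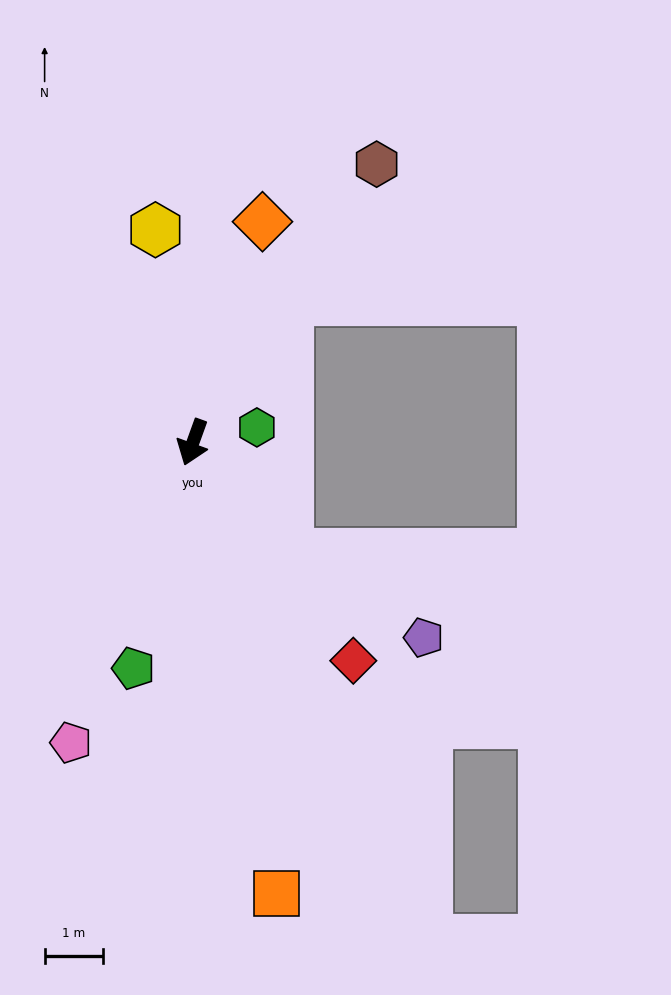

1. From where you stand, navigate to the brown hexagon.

turn left 166°, forward 5.7 m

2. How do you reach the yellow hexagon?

turn right 150°, forward 3.7 m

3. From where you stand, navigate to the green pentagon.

turn left 5°, forward 4.0 m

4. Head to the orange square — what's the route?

turn left 30°, forward 7.9 m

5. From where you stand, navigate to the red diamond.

turn left 56°, forward 4.6 m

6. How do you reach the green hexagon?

turn left 123°, forward 1.1 m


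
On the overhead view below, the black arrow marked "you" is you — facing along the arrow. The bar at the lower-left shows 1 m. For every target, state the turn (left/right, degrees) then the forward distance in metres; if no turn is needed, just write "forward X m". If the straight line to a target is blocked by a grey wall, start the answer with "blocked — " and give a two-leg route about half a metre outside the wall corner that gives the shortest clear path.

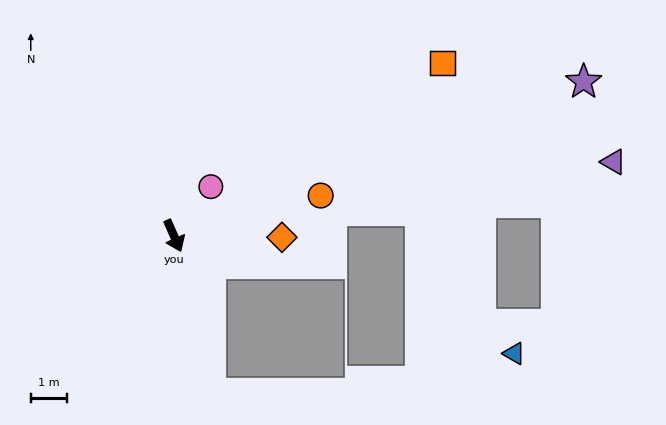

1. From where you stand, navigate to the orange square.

turn left 99°, forward 8.8 m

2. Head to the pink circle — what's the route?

turn left 119°, forward 1.7 m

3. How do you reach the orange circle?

turn left 82°, forward 4.2 m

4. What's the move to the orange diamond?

turn left 65°, forward 3.0 m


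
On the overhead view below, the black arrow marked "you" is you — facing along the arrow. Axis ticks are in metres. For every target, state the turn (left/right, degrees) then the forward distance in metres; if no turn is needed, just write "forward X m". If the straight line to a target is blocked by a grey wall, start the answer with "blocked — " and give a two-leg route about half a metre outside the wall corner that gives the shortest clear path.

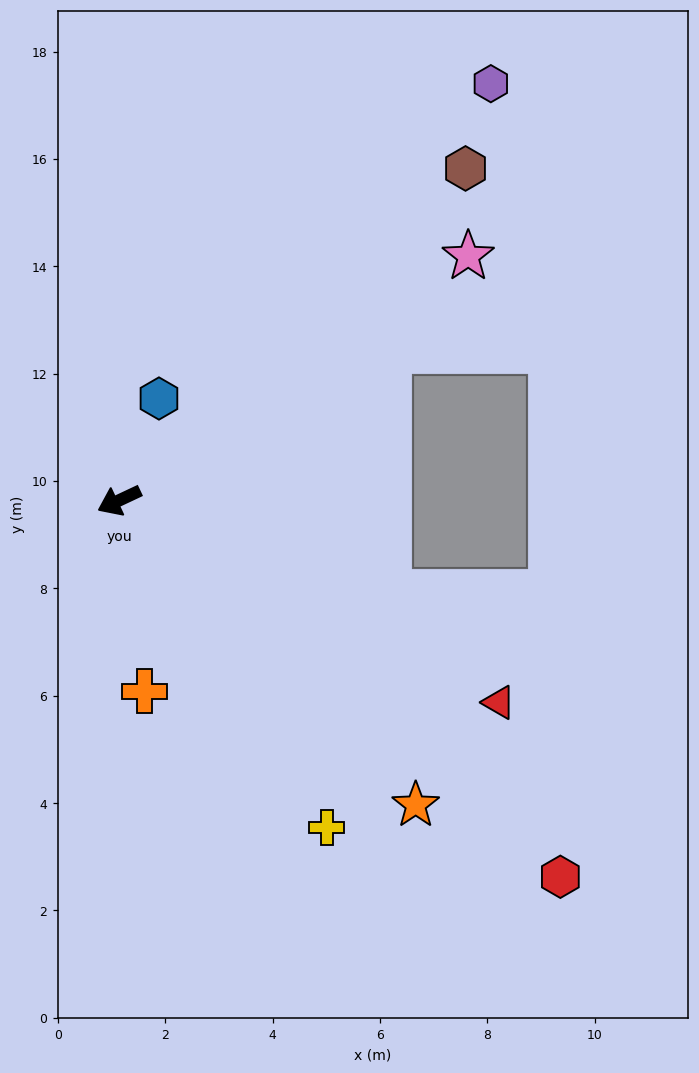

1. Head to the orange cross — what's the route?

turn left 72°, forward 3.6 m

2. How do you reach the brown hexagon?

turn right 161°, forward 8.9 m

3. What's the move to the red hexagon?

turn left 114°, forward 10.8 m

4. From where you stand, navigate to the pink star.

turn right 170°, forward 7.9 m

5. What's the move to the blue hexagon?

turn right 137°, forward 2.0 m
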